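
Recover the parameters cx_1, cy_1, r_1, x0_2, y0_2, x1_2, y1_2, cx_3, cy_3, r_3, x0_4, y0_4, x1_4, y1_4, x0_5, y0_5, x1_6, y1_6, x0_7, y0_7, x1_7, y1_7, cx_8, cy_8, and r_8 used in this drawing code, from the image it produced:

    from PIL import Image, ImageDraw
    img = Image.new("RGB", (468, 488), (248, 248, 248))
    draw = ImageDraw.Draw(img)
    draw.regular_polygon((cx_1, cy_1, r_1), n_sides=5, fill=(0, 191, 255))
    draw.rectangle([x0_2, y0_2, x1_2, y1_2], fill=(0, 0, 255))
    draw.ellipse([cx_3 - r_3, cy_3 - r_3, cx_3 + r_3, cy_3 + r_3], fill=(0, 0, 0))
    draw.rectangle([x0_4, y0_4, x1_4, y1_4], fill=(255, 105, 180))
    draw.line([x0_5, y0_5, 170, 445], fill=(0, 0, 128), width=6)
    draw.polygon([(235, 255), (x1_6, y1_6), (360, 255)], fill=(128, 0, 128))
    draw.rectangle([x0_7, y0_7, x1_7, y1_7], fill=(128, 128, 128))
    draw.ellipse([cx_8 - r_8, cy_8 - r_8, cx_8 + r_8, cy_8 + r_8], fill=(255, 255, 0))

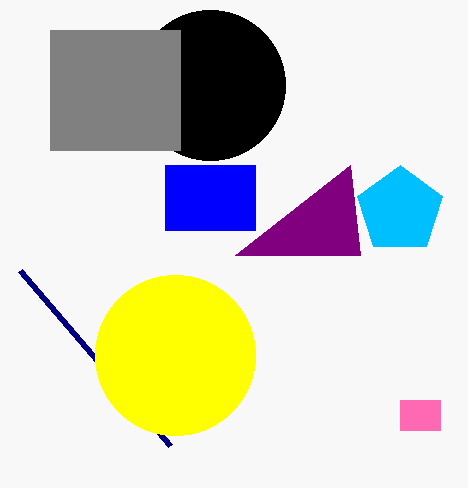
cx_1 = 400; cy_1 = 210; r_1 = 45; x0_2 = 165; y0_2 = 165; x1_2 = 255; y1_2 = 230; cx_3 = 210; cy_3 = 85; r_3 = 75; x0_4 = 400; y0_4 = 400; x1_4 = 440; y1_4 = 430; x0_5 = 20; y0_5 = 270; x1_6 = 350; y1_6 = 165; x0_7 = 50; y0_7 = 30; x1_7 = 180; y1_7 = 150; cx_8 = 175; cy_8 = 355; r_8 = 80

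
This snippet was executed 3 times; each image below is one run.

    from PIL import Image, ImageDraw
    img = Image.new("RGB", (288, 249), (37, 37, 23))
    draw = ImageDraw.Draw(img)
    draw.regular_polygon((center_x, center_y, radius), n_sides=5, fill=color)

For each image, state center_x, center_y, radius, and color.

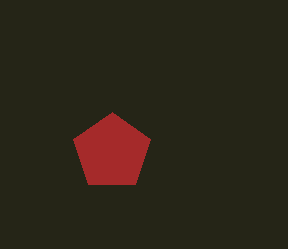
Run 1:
center_x = 112, center_y = 152, radius = 40, color = 'brown'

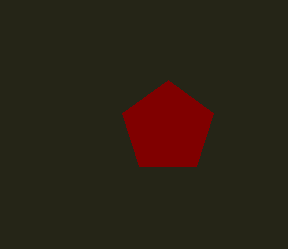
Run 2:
center_x = 168
center_y = 128
radius = 48
color = 'maroon'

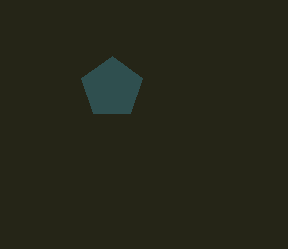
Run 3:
center_x = 112
center_y = 88
radius = 32
color = 'darkslategray'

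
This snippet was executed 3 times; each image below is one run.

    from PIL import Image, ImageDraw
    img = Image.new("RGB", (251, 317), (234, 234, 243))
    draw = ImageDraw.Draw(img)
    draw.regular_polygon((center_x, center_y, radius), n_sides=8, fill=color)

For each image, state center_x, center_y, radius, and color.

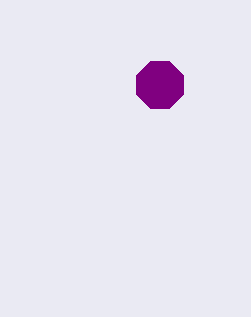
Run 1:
center_x = 160
center_y = 85
radius = 25
color = 'purple'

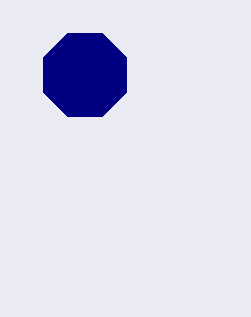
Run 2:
center_x = 85; center_y = 75; radius = 45; color = 'navy'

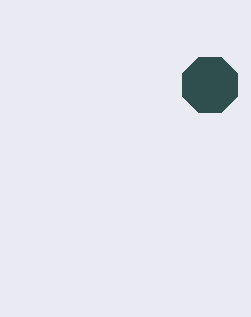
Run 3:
center_x = 210
center_y = 85
radius = 30
color = 'darkslategray'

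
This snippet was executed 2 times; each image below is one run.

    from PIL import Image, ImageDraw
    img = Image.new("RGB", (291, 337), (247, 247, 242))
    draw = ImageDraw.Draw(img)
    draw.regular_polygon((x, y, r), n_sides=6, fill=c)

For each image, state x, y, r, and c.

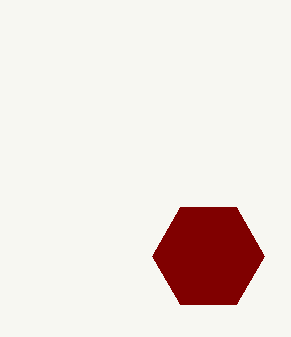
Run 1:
x = 208
y = 256
r = 56
c = 'maroon'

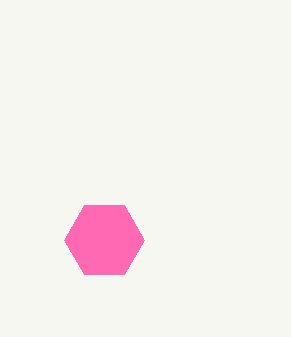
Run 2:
x = 104
y = 240
r = 40
c = 'hotpink'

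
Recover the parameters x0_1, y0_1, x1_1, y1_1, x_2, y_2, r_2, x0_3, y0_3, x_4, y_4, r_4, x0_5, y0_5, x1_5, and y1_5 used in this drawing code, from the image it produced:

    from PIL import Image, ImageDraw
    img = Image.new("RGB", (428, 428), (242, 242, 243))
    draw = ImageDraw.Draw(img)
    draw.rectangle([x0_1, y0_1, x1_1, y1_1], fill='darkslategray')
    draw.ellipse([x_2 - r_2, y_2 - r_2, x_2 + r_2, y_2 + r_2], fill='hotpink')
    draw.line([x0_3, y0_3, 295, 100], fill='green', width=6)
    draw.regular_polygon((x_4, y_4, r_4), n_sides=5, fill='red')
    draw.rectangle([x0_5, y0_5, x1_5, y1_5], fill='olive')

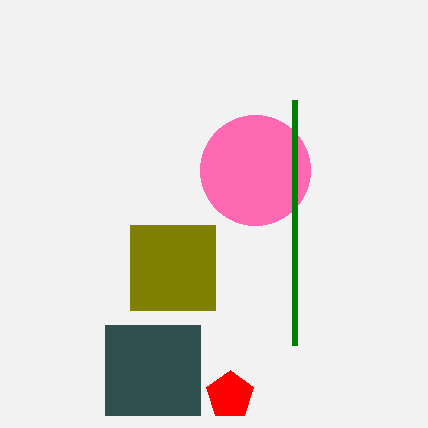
x0_1 = 105; y0_1 = 325; x1_1 = 200; y1_1 = 415; x_2 = 255; y_2 = 170; r_2 = 55; x0_3 = 295; y0_3 = 345; x_4 = 230; y_4 = 395; r_4 = 25; x0_5 = 130; y0_5 = 225; x1_5 = 215; y1_5 = 310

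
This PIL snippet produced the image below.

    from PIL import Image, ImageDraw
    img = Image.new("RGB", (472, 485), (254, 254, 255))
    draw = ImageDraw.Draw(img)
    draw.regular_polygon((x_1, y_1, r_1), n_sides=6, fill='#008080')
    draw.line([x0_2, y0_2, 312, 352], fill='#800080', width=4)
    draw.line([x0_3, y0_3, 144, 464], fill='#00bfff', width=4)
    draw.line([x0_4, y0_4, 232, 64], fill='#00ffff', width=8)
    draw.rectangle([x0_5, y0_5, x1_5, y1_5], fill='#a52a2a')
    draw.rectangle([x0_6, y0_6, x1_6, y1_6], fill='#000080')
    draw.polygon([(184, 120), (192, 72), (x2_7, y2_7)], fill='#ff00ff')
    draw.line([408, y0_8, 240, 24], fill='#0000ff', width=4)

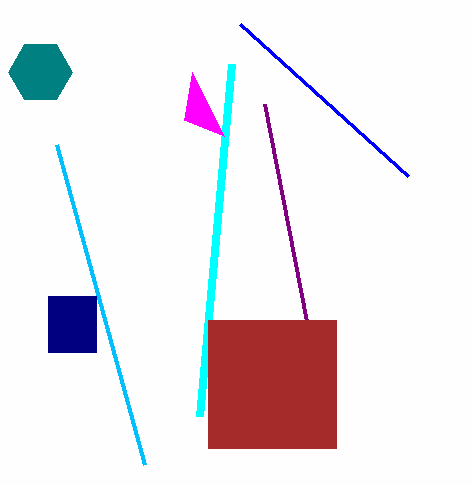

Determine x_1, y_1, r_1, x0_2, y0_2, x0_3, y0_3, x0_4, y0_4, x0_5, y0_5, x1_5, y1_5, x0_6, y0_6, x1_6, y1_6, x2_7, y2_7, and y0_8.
x_1 = 40; y_1 = 72; r_1 = 32; x0_2 = 264; y0_2 = 104; x0_3 = 56; y0_3 = 144; x0_4 = 200; y0_4 = 416; x0_5 = 208; y0_5 = 320; x1_5 = 336; y1_5 = 448; x0_6 = 48; y0_6 = 296; x1_6 = 96; y1_6 = 352; x2_7 = 224; y2_7 = 136; y0_8 = 176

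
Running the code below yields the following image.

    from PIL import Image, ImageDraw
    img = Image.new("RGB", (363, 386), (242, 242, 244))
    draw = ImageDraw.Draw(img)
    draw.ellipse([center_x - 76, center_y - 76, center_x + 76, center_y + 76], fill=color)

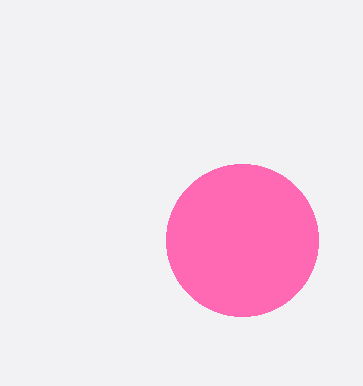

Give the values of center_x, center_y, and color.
center_x = 242
center_y = 240
color = 'hotpink'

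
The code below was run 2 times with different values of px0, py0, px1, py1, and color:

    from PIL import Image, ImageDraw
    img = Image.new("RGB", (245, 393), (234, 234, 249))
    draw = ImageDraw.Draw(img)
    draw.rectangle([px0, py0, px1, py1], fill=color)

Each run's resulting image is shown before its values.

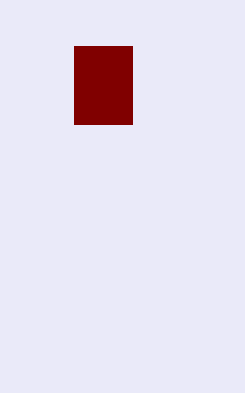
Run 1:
px0 = 74, py0 = 46, px1 = 132, py1 = 124, color = 'maroon'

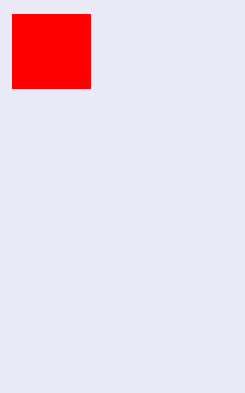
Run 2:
px0 = 12; py0 = 14; px1 = 90; py1 = 88; color = 'red'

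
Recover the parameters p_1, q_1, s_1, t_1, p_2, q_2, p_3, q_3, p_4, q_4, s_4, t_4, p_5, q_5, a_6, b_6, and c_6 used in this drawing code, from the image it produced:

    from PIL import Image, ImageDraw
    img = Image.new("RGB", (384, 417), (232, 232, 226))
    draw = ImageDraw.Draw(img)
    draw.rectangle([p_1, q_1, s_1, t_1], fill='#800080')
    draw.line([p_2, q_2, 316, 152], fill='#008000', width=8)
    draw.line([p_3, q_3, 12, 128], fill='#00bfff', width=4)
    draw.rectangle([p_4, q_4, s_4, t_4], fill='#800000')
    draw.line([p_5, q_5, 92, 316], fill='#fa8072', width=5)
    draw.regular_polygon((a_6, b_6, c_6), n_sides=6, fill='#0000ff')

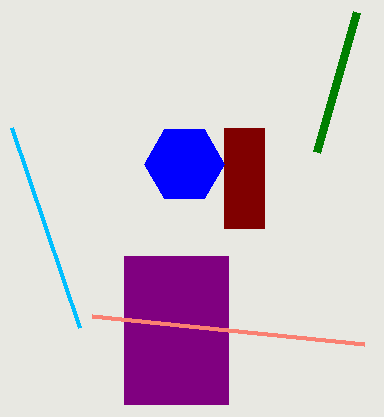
p_1 = 124, q_1 = 256, s_1 = 228, t_1 = 404, p_2 = 356, q_2 = 12, p_3 = 80, q_3 = 328, p_4 = 224, q_4 = 128, s_4 = 264, t_4 = 228, p_5 = 364, q_5 = 344, a_6 = 184, b_6 = 164, c_6 = 40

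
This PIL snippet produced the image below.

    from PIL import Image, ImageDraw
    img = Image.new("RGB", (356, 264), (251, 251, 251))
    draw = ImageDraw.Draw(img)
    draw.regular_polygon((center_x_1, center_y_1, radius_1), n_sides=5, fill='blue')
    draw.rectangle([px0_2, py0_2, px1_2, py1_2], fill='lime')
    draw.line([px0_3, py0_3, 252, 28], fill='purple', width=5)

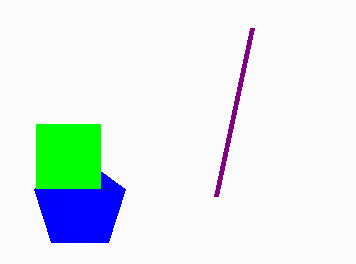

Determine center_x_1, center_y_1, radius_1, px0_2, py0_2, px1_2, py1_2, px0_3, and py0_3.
center_x_1 = 80, center_y_1 = 204, radius_1 = 48, px0_2 = 36, py0_2 = 124, px1_2 = 100, py1_2 = 188, px0_3 = 216, py0_3 = 196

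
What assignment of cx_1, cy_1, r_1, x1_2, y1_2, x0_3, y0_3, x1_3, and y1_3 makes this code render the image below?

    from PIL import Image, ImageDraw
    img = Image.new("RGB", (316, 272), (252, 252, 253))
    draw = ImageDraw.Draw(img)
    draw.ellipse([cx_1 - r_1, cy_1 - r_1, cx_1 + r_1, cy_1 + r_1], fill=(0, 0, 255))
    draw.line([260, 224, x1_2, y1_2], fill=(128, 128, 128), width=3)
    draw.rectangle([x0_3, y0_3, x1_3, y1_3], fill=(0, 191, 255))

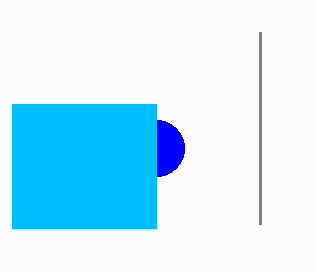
cx_1 = 156, cy_1 = 148, r_1 = 28, x1_2 = 260, y1_2 = 32, x0_3 = 12, y0_3 = 104, x1_3 = 156, y1_3 = 228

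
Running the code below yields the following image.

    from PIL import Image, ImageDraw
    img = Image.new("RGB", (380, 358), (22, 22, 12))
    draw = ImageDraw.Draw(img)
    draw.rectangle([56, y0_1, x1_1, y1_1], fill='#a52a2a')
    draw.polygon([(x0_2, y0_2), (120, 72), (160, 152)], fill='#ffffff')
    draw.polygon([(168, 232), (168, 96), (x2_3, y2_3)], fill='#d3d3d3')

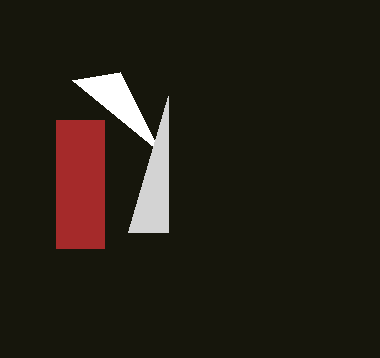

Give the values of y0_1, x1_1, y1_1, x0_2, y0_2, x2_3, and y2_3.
y0_1 = 120
x1_1 = 104
y1_1 = 248
x0_2 = 72
y0_2 = 80
x2_3 = 128
y2_3 = 232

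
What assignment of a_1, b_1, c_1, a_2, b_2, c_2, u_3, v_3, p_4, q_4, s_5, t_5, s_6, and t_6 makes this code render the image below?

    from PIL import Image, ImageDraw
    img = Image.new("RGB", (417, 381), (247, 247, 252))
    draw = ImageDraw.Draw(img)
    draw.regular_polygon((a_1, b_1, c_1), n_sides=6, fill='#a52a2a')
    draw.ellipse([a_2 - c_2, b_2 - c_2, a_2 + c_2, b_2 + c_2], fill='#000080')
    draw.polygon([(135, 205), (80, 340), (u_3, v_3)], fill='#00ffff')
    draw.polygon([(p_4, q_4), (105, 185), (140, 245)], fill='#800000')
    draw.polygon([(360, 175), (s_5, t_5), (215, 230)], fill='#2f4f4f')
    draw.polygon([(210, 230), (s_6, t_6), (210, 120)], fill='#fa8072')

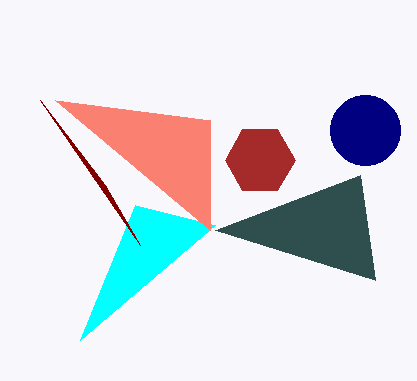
a_1 = 260; b_1 = 160; c_1 = 35; a_2 = 365; b_2 = 130; c_2 = 35; u_3 = 215; v_3 = 225; p_4 = 40; q_4 = 100; s_5 = 375; t_5 = 280; s_6 = 55; t_6 = 100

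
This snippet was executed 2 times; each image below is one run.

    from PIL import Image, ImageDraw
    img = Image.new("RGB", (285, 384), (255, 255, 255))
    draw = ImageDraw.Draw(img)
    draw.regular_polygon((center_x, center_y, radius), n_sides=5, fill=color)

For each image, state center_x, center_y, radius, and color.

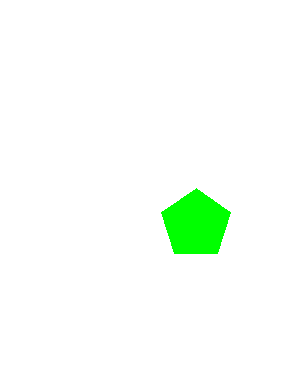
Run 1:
center_x = 196; center_y = 224; radius = 36; color = 'lime'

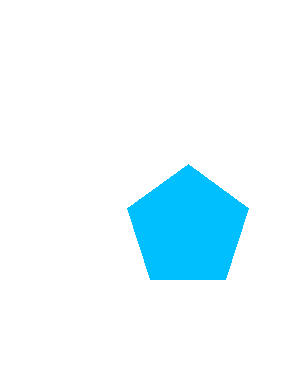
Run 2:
center_x = 188
center_y = 228
radius = 64
color = 'deepskyblue'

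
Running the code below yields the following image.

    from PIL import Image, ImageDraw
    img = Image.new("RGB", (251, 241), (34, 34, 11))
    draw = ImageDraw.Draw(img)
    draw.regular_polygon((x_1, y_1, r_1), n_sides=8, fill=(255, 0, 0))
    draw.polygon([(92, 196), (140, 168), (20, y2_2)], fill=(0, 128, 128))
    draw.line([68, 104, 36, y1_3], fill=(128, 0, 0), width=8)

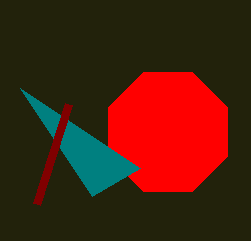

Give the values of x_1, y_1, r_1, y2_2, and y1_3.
x_1 = 168, y_1 = 132, r_1 = 64, y2_2 = 88, y1_3 = 204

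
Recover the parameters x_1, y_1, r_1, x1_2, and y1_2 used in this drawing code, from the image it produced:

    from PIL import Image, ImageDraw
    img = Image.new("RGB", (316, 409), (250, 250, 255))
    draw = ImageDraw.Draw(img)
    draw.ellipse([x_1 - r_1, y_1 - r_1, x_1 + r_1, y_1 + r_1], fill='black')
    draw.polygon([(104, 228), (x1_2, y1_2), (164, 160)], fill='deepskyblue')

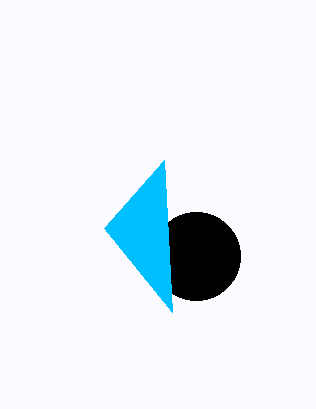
x_1 = 196; y_1 = 256; r_1 = 44; x1_2 = 172; y1_2 = 312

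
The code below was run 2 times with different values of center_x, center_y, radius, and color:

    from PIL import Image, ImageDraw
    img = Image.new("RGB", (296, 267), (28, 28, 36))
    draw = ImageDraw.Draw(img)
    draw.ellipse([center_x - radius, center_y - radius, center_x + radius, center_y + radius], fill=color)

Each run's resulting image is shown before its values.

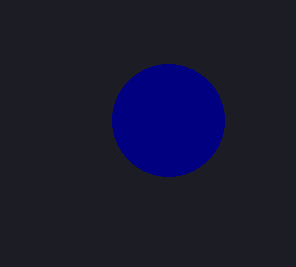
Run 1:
center_x = 168, center_y = 120, radius = 56, color = 'navy'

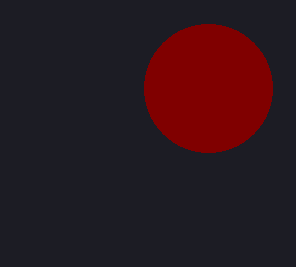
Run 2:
center_x = 208; center_y = 88; radius = 64; color = 'maroon'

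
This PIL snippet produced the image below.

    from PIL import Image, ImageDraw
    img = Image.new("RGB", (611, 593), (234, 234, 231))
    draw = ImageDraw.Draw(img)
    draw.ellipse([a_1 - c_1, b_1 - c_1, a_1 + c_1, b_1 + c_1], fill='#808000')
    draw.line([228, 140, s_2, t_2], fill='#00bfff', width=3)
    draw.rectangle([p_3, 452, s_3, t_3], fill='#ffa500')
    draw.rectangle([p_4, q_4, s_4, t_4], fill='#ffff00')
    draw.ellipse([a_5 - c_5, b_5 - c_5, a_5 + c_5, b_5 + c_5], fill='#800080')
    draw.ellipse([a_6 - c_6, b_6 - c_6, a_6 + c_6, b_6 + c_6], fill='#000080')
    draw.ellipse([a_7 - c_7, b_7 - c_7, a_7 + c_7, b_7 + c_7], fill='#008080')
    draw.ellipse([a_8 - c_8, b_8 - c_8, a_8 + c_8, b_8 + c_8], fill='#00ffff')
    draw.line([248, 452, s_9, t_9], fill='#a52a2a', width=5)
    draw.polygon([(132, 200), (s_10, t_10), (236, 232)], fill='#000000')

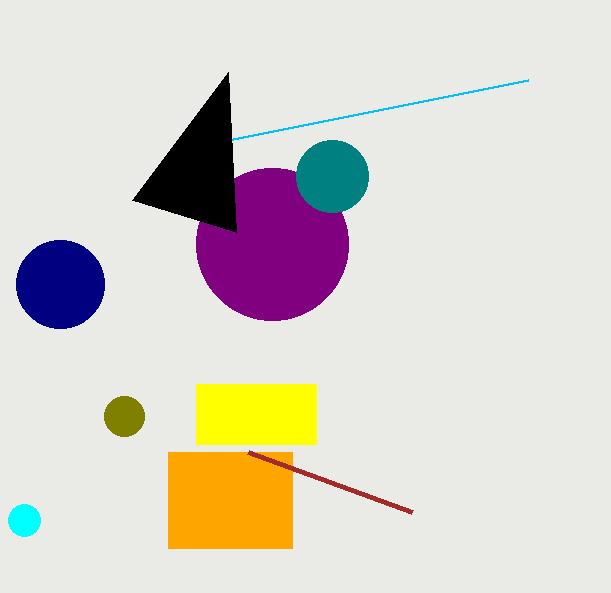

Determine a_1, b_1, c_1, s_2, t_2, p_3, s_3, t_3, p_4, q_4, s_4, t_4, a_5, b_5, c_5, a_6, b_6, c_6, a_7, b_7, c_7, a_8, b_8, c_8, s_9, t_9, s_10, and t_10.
a_1 = 124, b_1 = 416, c_1 = 20, s_2 = 528, t_2 = 80, p_3 = 168, s_3 = 292, t_3 = 548, p_4 = 196, q_4 = 384, s_4 = 316, t_4 = 444, a_5 = 272, b_5 = 244, c_5 = 76, a_6 = 60, b_6 = 284, c_6 = 44, a_7 = 332, b_7 = 176, c_7 = 36, a_8 = 24, b_8 = 520, c_8 = 16, s_9 = 412, t_9 = 512, s_10 = 228, t_10 = 72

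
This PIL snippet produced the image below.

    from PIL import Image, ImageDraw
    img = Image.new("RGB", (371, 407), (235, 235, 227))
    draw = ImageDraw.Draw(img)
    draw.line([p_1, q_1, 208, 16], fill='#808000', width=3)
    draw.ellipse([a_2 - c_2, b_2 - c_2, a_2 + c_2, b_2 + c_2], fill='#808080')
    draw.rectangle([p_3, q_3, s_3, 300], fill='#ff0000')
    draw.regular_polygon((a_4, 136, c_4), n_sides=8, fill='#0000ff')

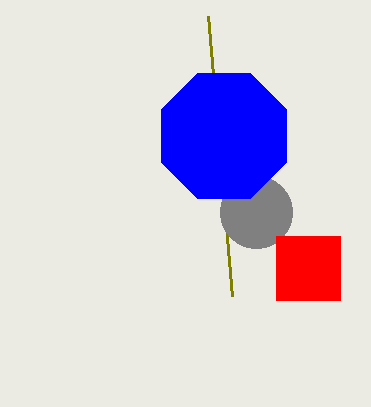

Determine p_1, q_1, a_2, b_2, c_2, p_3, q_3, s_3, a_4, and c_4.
p_1 = 232, q_1 = 296, a_2 = 256, b_2 = 212, c_2 = 36, p_3 = 276, q_3 = 236, s_3 = 340, a_4 = 224, c_4 = 68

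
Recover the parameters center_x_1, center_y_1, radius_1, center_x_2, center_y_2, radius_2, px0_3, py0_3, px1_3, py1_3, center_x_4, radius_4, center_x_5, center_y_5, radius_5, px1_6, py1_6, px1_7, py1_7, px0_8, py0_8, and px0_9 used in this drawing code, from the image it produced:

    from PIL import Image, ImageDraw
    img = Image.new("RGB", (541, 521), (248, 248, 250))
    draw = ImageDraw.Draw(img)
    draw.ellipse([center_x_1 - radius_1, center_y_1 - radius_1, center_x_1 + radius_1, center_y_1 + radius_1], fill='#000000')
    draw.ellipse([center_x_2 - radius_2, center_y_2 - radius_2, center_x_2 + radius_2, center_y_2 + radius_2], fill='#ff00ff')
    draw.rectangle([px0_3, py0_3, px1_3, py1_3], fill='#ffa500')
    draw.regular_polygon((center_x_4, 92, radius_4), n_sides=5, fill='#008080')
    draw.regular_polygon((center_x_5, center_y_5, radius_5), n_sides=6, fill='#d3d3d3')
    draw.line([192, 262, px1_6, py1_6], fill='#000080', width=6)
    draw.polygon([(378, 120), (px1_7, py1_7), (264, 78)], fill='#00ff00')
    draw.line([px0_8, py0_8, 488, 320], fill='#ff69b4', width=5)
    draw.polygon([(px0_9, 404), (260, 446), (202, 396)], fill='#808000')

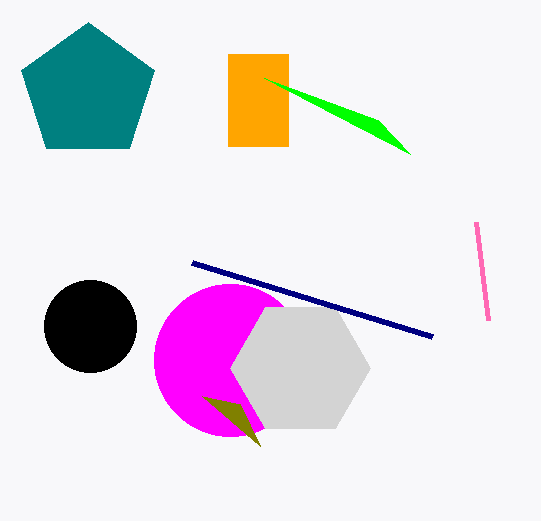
center_x_1 = 90; center_y_1 = 326; radius_1 = 46; center_x_2 = 230; center_y_2 = 360; radius_2 = 76; px0_3 = 228; py0_3 = 54; px1_3 = 288; py1_3 = 146; center_x_4 = 88; radius_4 = 70; center_x_5 = 300; center_y_5 = 368; radius_5 = 70; px1_6 = 432; py1_6 = 336; px1_7 = 410; py1_7 = 154; px0_8 = 476; py0_8 = 222; px0_9 = 240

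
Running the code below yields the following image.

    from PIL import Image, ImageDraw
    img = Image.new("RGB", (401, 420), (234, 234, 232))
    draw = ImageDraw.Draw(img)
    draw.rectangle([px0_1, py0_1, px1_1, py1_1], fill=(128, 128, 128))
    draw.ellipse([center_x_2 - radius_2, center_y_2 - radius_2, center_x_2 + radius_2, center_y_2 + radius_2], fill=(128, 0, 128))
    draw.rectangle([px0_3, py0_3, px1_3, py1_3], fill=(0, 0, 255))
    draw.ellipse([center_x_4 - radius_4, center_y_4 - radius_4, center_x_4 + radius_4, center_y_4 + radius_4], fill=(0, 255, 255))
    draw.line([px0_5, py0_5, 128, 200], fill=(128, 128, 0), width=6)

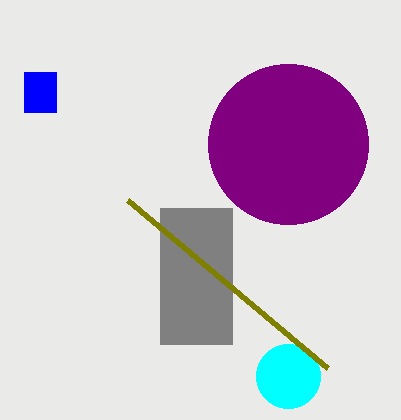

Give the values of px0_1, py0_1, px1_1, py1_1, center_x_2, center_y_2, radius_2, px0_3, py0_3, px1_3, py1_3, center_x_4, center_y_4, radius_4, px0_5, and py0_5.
px0_1 = 160, py0_1 = 208, px1_1 = 232, py1_1 = 344, center_x_2 = 288, center_y_2 = 144, radius_2 = 80, px0_3 = 24, py0_3 = 72, px1_3 = 56, py1_3 = 112, center_x_4 = 288, center_y_4 = 376, radius_4 = 32, px0_5 = 328, py0_5 = 368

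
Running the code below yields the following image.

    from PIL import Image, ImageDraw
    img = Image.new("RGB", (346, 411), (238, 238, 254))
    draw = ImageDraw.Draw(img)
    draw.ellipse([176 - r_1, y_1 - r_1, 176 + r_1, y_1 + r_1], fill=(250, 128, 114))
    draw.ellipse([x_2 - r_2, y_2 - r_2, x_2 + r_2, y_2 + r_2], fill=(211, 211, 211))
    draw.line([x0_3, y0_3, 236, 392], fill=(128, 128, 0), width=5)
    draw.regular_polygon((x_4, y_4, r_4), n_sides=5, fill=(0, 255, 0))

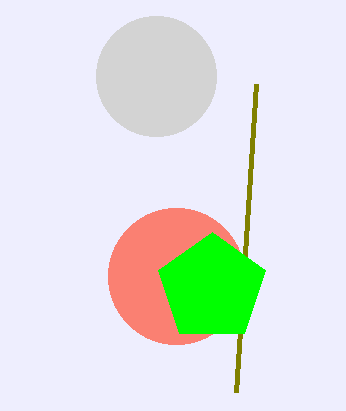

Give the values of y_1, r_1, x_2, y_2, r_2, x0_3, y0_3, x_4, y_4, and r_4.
y_1 = 276; r_1 = 68; x_2 = 156; y_2 = 76; r_2 = 60; x0_3 = 256; y0_3 = 84; x_4 = 212; y_4 = 288; r_4 = 56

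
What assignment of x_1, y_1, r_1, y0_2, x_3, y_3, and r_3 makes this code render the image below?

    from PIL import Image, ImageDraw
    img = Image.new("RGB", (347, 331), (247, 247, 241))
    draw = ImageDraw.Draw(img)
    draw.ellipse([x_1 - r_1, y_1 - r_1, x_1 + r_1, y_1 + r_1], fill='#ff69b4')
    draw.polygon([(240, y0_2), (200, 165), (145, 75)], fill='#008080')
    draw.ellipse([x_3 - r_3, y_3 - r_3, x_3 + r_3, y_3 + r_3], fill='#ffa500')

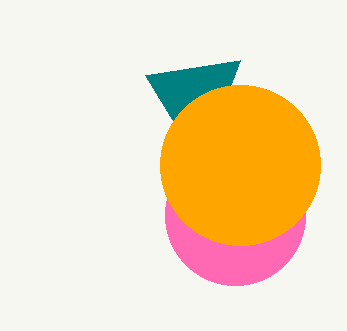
x_1 = 235, y_1 = 215, r_1 = 70, y0_2 = 60, x_3 = 240, y_3 = 165, r_3 = 80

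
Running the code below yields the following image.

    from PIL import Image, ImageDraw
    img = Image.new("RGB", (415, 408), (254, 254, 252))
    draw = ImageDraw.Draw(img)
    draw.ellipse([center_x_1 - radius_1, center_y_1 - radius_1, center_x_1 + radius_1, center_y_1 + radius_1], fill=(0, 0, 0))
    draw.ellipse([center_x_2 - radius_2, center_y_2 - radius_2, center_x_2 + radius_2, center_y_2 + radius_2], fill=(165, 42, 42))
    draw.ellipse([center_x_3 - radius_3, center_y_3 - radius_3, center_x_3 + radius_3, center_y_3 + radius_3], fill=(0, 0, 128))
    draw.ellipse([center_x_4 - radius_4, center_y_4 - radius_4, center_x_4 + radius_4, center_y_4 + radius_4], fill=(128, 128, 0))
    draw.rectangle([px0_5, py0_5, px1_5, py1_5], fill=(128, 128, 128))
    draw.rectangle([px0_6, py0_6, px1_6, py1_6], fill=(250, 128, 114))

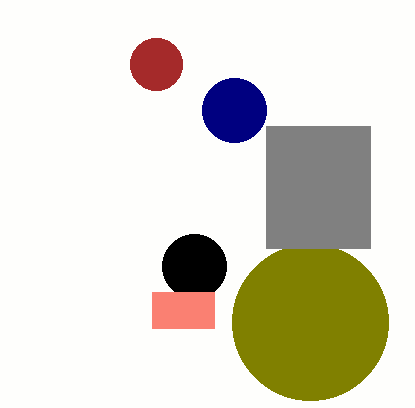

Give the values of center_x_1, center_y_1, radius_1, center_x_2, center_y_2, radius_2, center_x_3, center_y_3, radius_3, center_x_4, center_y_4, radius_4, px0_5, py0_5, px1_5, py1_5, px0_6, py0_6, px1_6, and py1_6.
center_x_1 = 194
center_y_1 = 266
radius_1 = 32
center_x_2 = 156
center_y_2 = 64
radius_2 = 26
center_x_3 = 234
center_y_3 = 110
radius_3 = 32
center_x_4 = 310
center_y_4 = 322
radius_4 = 78
px0_5 = 266
py0_5 = 126
px1_5 = 370
py1_5 = 248
px0_6 = 152
py0_6 = 292
px1_6 = 214
py1_6 = 328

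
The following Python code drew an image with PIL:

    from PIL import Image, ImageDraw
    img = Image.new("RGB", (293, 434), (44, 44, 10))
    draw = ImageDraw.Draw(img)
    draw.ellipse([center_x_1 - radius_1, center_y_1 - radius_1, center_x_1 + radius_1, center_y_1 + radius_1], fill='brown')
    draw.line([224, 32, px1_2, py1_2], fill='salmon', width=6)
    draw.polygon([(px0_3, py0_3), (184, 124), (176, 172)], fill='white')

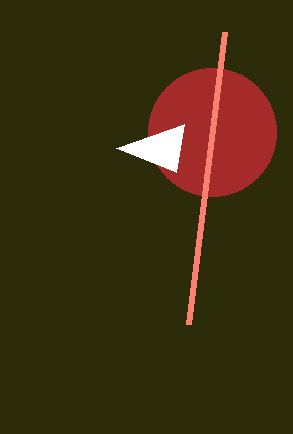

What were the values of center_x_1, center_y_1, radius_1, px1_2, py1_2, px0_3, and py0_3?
center_x_1 = 212, center_y_1 = 132, radius_1 = 64, px1_2 = 188, py1_2 = 324, px0_3 = 116, py0_3 = 148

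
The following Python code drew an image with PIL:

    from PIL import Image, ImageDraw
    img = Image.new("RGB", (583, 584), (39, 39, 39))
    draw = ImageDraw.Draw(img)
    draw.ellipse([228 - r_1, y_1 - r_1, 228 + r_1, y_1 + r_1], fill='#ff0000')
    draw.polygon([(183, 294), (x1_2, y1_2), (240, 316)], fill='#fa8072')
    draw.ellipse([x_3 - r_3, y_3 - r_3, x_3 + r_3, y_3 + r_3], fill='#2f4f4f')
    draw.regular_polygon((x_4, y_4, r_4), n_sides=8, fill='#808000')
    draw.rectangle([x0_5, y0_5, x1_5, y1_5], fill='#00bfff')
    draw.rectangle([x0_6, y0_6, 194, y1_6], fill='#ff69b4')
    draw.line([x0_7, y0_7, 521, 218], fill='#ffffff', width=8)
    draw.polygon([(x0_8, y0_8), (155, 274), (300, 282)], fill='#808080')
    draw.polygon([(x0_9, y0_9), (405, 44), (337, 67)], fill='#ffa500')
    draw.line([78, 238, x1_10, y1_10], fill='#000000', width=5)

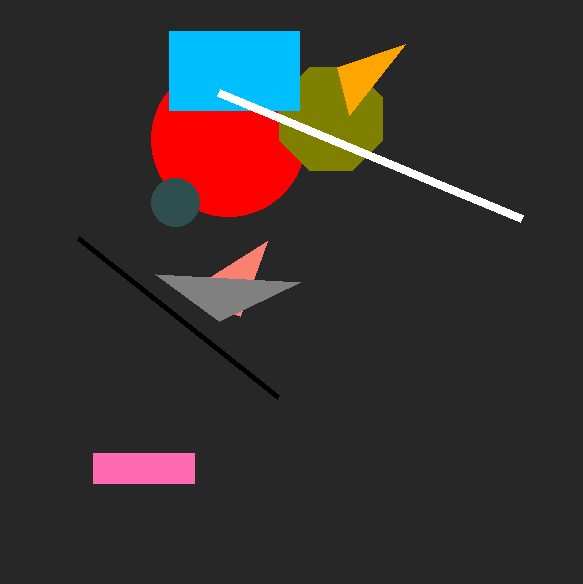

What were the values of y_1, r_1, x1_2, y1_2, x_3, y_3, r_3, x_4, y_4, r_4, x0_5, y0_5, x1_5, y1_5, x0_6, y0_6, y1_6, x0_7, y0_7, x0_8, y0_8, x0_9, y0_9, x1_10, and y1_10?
y_1 = 139; r_1 = 77; x1_2 = 267; y1_2 = 241; x_3 = 175; y_3 = 202; r_3 = 24; x_4 = 331; y_4 = 119; r_4 = 56; x0_5 = 169; y0_5 = 31; x1_5 = 299; y1_5 = 110; x0_6 = 93; y0_6 = 453; y1_6 = 483; x0_7 = 218; y0_7 = 92; x0_8 = 219; y0_8 = 321; x0_9 = 349; y0_9 = 115; x1_10 = 278; y1_10 = 397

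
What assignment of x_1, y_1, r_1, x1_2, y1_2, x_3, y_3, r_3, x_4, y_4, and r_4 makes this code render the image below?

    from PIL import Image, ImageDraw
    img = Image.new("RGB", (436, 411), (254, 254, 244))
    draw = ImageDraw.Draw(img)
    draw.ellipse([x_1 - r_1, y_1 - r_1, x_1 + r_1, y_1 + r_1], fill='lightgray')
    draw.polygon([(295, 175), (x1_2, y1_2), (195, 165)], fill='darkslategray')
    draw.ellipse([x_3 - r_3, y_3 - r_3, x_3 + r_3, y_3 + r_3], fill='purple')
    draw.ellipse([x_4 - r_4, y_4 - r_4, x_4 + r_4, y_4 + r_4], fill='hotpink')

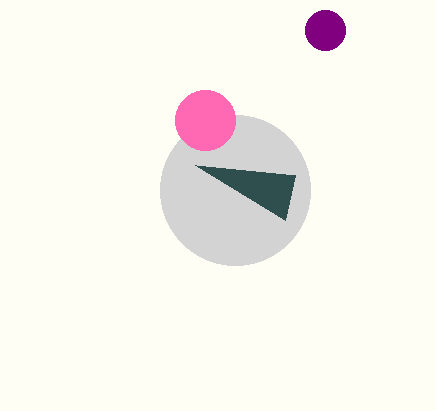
x_1 = 235; y_1 = 190; r_1 = 75; x1_2 = 285; y1_2 = 220; x_3 = 325; y_3 = 30; r_3 = 20; x_4 = 205; y_4 = 120; r_4 = 30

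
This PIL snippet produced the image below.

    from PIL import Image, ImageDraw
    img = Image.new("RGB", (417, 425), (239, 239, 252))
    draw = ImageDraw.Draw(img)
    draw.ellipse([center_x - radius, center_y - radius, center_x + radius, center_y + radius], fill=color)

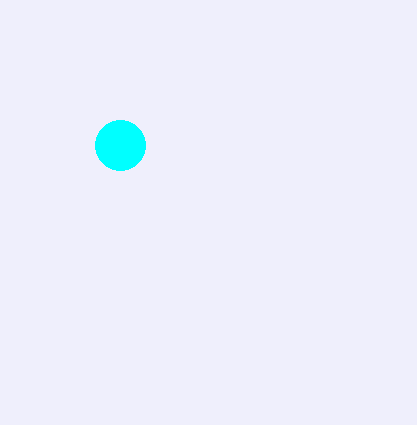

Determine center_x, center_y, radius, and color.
center_x = 120
center_y = 145
radius = 25
color = 'cyan'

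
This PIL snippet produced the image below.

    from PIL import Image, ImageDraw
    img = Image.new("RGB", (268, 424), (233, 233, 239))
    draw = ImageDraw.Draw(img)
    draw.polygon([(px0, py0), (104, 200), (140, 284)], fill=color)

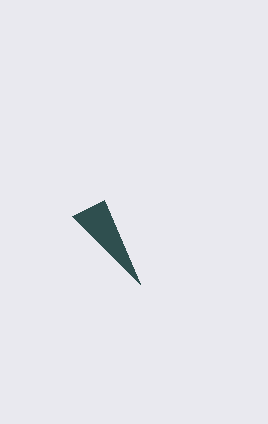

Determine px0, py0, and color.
px0 = 72, py0 = 216, color = 'darkslategray'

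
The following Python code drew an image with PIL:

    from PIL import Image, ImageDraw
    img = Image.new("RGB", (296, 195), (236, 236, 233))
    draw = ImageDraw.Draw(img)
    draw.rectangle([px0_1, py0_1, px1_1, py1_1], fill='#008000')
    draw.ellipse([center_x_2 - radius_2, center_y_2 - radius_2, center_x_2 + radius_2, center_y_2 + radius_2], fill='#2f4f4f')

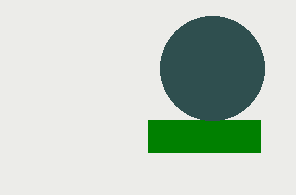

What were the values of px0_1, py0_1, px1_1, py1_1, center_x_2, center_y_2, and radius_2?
px0_1 = 148; py0_1 = 120; px1_1 = 260; py1_1 = 152; center_x_2 = 212; center_y_2 = 68; radius_2 = 52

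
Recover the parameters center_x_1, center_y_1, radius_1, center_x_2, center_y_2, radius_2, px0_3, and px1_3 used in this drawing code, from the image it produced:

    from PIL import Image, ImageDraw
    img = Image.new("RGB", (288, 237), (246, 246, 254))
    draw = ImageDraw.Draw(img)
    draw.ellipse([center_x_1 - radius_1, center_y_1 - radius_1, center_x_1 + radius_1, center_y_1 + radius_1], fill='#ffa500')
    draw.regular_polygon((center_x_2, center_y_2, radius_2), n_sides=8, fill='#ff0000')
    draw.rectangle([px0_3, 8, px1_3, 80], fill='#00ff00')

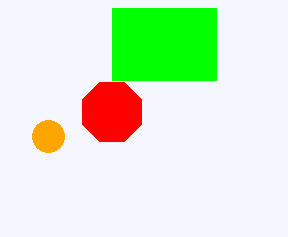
center_x_1 = 48, center_y_1 = 136, radius_1 = 16, center_x_2 = 112, center_y_2 = 112, radius_2 = 32, px0_3 = 112, px1_3 = 216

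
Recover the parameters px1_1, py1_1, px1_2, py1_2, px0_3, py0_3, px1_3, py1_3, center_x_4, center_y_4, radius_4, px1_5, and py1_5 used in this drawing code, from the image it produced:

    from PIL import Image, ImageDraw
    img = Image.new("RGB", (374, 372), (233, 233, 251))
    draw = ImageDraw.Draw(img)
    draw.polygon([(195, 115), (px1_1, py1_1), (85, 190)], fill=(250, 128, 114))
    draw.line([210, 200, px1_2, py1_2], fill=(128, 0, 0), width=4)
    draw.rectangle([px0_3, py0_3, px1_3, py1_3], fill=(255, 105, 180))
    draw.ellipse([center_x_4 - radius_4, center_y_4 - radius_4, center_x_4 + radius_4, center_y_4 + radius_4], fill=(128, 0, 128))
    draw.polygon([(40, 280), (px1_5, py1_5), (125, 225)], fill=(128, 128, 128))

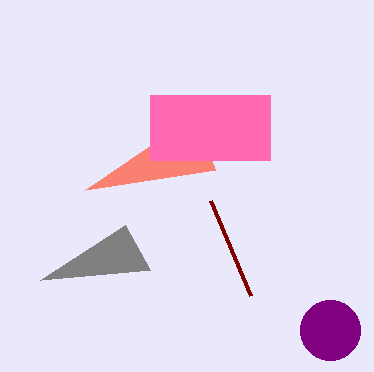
px1_1 = 215; py1_1 = 170; px1_2 = 250; py1_2 = 295; px0_3 = 150; py0_3 = 95; px1_3 = 270; py1_3 = 160; center_x_4 = 330; center_y_4 = 330; radius_4 = 30; px1_5 = 150; py1_5 = 270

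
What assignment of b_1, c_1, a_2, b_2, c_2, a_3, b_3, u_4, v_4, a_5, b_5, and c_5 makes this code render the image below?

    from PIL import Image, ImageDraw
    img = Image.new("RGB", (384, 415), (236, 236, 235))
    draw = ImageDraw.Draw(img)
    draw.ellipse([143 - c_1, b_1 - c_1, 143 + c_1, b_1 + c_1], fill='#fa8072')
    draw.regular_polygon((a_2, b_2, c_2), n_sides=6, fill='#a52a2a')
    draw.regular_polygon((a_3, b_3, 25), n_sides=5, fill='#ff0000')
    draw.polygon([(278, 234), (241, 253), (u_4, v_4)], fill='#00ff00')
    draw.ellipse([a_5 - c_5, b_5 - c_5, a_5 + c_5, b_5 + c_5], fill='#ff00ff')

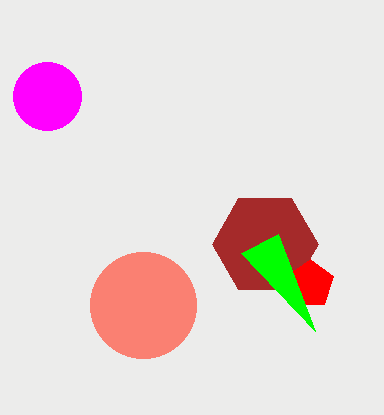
b_1 = 305
c_1 = 53
a_2 = 265
b_2 = 244
c_2 = 53
a_3 = 310
b_3 = 284
u_4 = 315
v_4 = 331
a_5 = 47
b_5 = 96
c_5 = 34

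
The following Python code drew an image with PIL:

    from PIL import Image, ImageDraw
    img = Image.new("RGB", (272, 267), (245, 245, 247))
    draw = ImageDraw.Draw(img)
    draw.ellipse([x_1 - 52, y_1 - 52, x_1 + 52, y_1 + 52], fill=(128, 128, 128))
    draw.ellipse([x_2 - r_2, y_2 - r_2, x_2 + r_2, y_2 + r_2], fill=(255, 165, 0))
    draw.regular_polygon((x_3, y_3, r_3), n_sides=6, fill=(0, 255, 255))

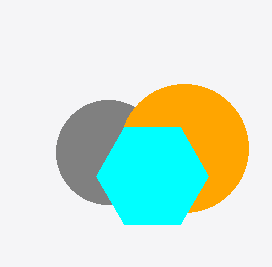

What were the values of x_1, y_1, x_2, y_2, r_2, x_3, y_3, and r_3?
x_1 = 108
y_1 = 152
x_2 = 184
y_2 = 148
r_2 = 64
x_3 = 152
y_3 = 176
r_3 = 56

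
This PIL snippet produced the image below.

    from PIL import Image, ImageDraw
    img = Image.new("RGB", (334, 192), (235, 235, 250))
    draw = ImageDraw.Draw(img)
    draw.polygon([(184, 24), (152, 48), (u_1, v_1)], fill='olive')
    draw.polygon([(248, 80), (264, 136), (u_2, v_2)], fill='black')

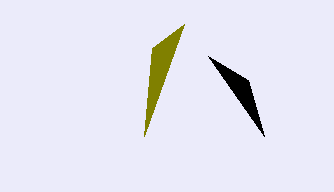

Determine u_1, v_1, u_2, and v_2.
u_1 = 144, v_1 = 136, u_2 = 208, v_2 = 56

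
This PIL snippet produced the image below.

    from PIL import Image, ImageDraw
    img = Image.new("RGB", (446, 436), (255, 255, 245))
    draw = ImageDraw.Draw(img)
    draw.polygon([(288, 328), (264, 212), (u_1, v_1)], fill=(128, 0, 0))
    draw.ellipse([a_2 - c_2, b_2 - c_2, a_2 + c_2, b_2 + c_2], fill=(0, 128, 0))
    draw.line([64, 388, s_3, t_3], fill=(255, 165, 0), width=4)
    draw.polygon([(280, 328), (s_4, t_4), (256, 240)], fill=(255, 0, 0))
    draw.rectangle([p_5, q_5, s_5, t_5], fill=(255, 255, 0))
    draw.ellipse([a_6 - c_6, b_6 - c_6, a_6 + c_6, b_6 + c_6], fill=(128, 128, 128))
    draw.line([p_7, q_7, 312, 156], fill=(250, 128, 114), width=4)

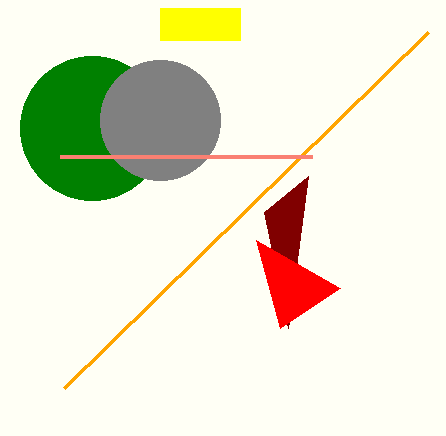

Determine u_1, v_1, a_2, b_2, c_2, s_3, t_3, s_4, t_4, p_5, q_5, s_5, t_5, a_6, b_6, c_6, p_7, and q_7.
u_1 = 308
v_1 = 176
a_2 = 92
b_2 = 128
c_2 = 72
s_3 = 428
t_3 = 32
s_4 = 340
t_4 = 288
p_5 = 160
q_5 = 8
s_5 = 240
t_5 = 40
a_6 = 160
b_6 = 120
c_6 = 60
p_7 = 60
q_7 = 156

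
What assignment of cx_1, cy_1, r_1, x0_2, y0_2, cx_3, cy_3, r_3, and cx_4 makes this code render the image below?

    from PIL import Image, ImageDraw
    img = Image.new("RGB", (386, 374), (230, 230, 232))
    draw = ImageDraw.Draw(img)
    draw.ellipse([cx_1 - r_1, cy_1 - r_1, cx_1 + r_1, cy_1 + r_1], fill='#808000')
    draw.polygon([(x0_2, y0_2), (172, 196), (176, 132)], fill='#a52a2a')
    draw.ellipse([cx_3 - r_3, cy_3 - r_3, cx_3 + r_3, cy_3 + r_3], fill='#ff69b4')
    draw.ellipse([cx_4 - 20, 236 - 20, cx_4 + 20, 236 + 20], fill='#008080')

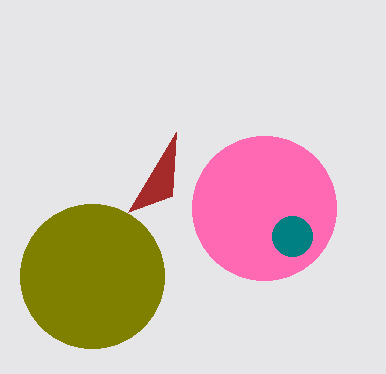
cx_1 = 92; cy_1 = 276; r_1 = 72; x0_2 = 128; y0_2 = 212; cx_3 = 264; cy_3 = 208; r_3 = 72; cx_4 = 292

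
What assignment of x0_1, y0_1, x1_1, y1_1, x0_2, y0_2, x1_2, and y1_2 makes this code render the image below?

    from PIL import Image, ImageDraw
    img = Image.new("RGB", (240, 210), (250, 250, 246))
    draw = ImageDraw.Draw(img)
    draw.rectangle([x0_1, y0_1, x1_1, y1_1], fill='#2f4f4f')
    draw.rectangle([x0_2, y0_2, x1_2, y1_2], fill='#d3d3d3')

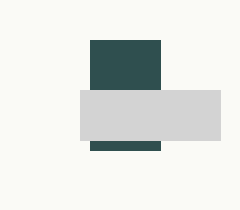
x0_1 = 90; y0_1 = 40; x1_1 = 160; y1_1 = 150; x0_2 = 80; y0_2 = 90; x1_2 = 220; y1_2 = 140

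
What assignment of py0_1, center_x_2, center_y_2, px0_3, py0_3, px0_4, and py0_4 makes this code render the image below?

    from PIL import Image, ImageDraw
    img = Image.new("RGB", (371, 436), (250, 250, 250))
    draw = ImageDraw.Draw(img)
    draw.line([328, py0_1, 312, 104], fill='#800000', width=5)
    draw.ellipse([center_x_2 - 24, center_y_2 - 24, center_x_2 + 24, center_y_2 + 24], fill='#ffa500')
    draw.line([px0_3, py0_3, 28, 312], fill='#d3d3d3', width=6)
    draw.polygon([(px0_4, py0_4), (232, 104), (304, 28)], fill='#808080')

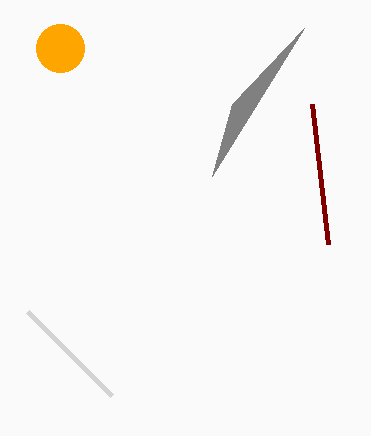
py0_1 = 244, center_x_2 = 60, center_y_2 = 48, px0_3 = 112, py0_3 = 396, px0_4 = 212, py0_4 = 176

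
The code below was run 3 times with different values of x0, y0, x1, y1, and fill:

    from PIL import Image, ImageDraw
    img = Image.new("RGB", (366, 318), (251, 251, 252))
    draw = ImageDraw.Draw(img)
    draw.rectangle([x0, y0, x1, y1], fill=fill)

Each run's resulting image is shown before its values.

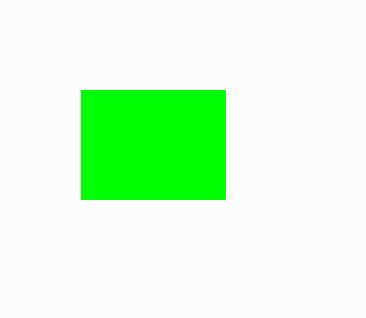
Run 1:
x0 = 81, y0 = 90, x1 = 225, y1 = 199, fill = 'lime'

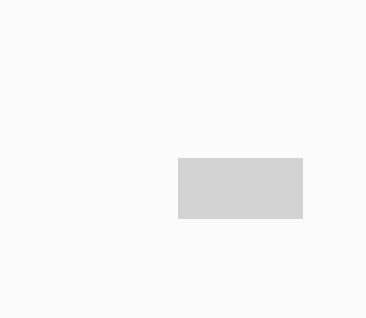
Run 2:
x0 = 178
y0 = 158
x1 = 302
y1 = 218
fill = 'lightgray'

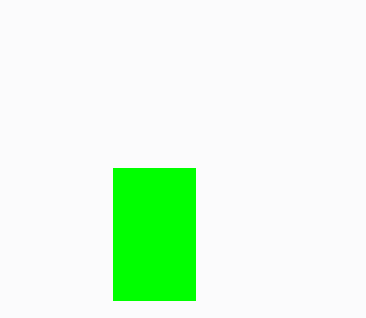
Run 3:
x0 = 113
y0 = 168
x1 = 195
y1 = 300
fill = 'lime'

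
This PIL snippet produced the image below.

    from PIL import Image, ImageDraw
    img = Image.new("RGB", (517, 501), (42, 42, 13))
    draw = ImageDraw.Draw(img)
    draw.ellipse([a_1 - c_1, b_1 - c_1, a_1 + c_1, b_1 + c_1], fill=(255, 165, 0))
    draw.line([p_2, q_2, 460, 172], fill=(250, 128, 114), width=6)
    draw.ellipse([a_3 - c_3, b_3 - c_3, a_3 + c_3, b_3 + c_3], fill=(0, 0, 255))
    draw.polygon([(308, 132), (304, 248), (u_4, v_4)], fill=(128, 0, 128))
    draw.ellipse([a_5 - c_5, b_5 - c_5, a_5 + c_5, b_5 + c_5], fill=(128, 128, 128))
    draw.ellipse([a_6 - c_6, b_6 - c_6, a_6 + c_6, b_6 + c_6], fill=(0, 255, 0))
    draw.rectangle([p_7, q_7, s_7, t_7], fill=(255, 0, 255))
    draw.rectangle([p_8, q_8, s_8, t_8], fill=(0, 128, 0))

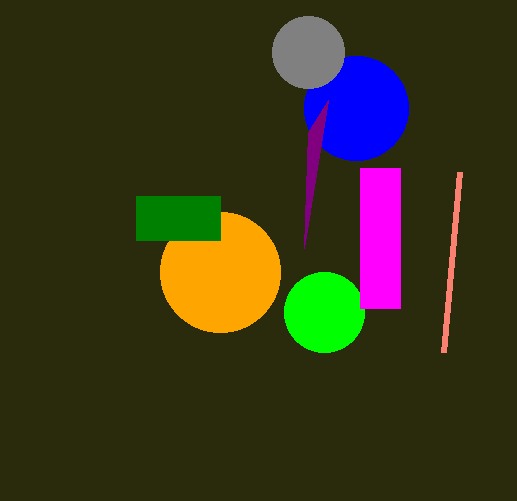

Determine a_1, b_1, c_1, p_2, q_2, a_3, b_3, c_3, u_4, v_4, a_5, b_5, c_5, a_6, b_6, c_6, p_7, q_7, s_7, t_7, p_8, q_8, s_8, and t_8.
a_1 = 220, b_1 = 272, c_1 = 60, p_2 = 444, q_2 = 352, a_3 = 356, b_3 = 108, c_3 = 52, u_4 = 328, v_4 = 100, a_5 = 308, b_5 = 52, c_5 = 36, a_6 = 324, b_6 = 312, c_6 = 40, p_7 = 360, q_7 = 168, s_7 = 400, t_7 = 308, p_8 = 136, q_8 = 196, s_8 = 220, t_8 = 240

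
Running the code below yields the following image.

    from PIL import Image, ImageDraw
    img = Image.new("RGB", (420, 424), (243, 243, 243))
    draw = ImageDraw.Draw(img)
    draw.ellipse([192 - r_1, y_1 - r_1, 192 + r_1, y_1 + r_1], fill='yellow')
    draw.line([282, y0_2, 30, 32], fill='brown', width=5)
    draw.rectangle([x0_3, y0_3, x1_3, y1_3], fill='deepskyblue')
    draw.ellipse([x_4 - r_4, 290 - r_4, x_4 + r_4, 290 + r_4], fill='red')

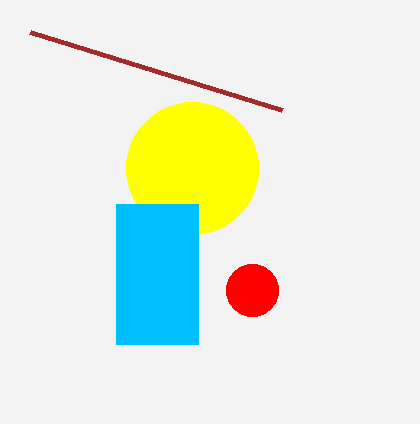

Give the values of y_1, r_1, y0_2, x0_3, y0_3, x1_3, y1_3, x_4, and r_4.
y_1 = 168; r_1 = 66; y0_2 = 110; x0_3 = 116; y0_3 = 204; x1_3 = 198; y1_3 = 344; x_4 = 252; r_4 = 26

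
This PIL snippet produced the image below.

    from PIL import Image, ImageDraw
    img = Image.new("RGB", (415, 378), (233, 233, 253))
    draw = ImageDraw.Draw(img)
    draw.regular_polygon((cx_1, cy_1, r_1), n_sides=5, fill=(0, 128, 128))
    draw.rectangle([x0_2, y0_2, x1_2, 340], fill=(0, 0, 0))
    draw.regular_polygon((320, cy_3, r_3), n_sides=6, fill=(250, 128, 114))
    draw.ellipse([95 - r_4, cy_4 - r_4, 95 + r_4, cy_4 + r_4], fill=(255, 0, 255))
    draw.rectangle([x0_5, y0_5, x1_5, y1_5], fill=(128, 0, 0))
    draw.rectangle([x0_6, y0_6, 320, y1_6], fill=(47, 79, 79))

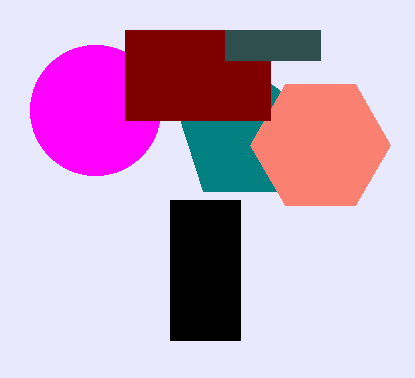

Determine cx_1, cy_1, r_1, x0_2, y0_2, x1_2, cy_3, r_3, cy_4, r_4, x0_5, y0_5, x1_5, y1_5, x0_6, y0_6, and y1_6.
cx_1 = 245; cy_1 = 135; r_1 = 70; x0_2 = 170; y0_2 = 200; x1_2 = 240; cy_3 = 145; r_3 = 70; cy_4 = 110; r_4 = 65; x0_5 = 125; y0_5 = 30; x1_5 = 270; y1_5 = 120; x0_6 = 225; y0_6 = 30; y1_6 = 60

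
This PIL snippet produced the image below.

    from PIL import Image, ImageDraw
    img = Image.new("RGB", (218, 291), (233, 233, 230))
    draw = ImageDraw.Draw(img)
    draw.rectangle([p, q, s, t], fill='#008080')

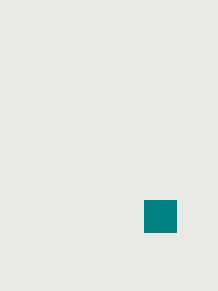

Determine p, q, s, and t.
p = 144; q = 200; s = 176; t = 232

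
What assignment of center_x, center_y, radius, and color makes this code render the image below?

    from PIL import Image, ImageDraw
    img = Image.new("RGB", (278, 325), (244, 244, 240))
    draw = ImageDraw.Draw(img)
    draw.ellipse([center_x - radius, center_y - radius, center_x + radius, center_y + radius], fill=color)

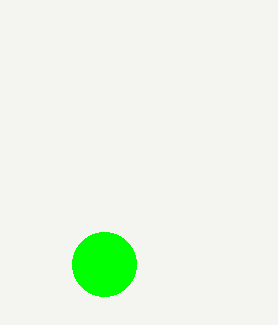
center_x = 104, center_y = 264, radius = 32, color = 'lime'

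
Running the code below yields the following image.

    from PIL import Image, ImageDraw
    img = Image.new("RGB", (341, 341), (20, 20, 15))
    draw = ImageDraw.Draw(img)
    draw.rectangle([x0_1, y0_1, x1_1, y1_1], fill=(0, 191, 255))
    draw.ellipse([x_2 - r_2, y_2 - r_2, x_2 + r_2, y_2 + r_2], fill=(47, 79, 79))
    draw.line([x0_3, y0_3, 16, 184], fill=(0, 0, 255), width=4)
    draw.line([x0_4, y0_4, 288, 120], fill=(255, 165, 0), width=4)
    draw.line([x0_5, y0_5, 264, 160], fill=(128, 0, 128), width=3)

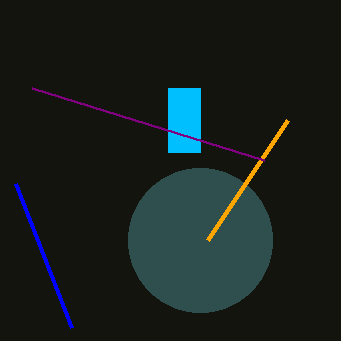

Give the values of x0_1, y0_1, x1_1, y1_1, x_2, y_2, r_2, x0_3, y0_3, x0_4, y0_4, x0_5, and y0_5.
x0_1 = 168; y0_1 = 88; x1_1 = 200; y1_1 = 152; x_2 = 200; y_2 = 240; r_2 = 72; x0_3 = 72; y0_3 = 328; x0_4 = 208; y0_4 = 240; x0_5 = 32; y0_5 = 88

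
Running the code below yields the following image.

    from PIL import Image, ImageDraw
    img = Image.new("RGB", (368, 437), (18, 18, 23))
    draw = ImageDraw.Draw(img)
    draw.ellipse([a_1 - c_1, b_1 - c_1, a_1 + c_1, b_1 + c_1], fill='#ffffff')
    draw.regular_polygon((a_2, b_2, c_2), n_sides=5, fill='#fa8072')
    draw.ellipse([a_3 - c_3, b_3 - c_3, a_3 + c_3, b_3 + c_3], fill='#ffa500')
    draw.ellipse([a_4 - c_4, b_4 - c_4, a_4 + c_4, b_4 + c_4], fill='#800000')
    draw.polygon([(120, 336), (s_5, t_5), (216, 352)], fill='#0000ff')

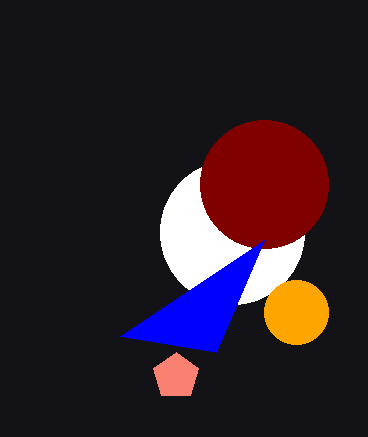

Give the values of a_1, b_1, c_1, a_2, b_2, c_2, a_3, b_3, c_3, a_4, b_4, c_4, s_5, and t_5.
a_1 = 232, b_1 = 232, c_1 = 72, a_2 = 176, b_2 = 376, c_2 = 24, a_3 = 296, b_3 = 312, c_3 = 32, a_4 = 264, b_4 = 184, c_4 = 64, s_5 = 264, t_5 = 240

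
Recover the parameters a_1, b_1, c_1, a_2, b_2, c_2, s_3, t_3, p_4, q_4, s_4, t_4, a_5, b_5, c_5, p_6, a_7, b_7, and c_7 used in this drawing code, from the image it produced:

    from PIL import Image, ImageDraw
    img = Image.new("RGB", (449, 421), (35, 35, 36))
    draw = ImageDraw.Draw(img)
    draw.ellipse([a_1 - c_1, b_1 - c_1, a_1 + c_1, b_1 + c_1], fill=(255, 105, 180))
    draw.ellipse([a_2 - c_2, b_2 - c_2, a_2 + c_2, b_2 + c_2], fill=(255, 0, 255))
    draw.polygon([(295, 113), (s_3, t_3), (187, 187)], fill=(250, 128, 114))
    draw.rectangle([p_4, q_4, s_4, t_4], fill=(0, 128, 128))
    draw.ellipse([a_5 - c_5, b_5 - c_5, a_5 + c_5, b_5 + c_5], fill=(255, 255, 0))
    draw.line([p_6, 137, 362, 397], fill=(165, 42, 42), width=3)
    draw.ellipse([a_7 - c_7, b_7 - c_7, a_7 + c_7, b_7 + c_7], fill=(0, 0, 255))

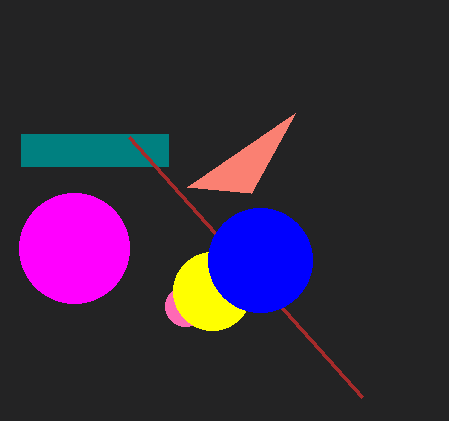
a_1 = 185, b_1 = 306, c_1 = 20, a_2 = 74, b_2 = 248, c_2 = 55, s_3 = 251, t_3 = 193, p_4 = 21, q_4 = 134, s_4 = 168, t_4 = 166, a_5 = 212, b_5 = 291, c_5 = 39, p_6 = 129, a_7 = 260, b_7 = 260, c_7 = 52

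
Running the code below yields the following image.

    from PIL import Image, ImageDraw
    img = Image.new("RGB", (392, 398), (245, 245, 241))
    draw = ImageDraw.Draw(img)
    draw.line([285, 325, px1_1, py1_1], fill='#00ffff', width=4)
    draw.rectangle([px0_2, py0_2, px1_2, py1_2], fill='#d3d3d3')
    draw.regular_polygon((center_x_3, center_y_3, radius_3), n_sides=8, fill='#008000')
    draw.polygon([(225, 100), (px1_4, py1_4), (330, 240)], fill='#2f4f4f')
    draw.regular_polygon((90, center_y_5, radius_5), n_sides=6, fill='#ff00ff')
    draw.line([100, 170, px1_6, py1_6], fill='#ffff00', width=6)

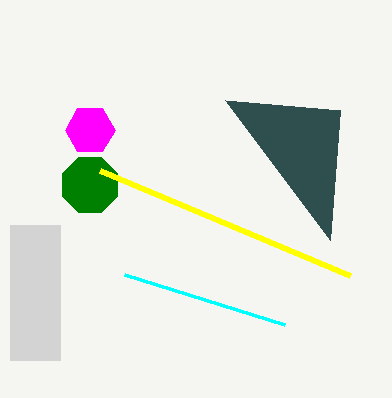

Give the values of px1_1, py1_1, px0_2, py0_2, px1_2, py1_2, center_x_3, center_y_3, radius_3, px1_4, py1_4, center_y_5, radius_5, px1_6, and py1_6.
px1_1 = 125
py1_1 = 275
px0_2 = 10
py0_2 = 225
px1_2 = 60
py1_2 = 360
center_x_3 = 90
center_y_3 = 185
radius_3 = 30
px1_4 = 340
py1_4 = 110
center_y_5 = 130
radius_5 = 25
px1_6 = 350
py1_6 = 275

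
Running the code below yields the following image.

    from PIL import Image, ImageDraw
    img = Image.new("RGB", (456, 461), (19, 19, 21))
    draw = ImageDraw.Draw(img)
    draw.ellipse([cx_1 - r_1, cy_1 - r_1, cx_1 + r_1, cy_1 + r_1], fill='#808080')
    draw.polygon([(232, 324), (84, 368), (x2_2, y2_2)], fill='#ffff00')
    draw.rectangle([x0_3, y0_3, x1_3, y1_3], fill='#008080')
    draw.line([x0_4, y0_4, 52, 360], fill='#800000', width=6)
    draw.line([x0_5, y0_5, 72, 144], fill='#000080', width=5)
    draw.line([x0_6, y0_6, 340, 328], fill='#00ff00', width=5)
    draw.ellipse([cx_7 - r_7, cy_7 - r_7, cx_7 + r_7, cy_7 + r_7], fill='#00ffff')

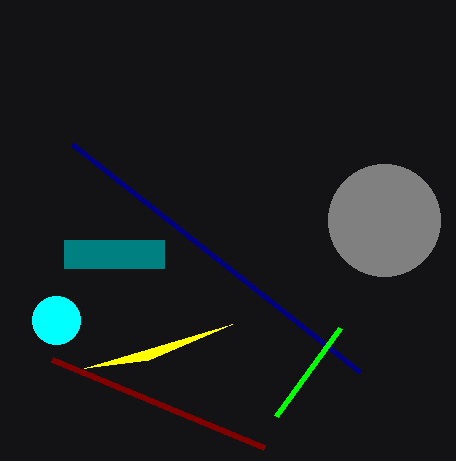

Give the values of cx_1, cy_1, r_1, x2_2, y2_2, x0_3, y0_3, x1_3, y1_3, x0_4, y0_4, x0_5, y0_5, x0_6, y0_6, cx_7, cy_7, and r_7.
cx_1 = 384; cy_1 = 220; r_1 = 56; x2_2 = 148; y2_2 = 360; x0_3 = 64; y0_3 = 240; x1_3 = 164; y1_3 = 268; x0_4 = 264; y0_4 = 448; x0_5 = 360; y0_5 = 372; x0_6 = 276; y0_6 = 416; cx_7 = 56; cy_7 = 320; r_7 = 24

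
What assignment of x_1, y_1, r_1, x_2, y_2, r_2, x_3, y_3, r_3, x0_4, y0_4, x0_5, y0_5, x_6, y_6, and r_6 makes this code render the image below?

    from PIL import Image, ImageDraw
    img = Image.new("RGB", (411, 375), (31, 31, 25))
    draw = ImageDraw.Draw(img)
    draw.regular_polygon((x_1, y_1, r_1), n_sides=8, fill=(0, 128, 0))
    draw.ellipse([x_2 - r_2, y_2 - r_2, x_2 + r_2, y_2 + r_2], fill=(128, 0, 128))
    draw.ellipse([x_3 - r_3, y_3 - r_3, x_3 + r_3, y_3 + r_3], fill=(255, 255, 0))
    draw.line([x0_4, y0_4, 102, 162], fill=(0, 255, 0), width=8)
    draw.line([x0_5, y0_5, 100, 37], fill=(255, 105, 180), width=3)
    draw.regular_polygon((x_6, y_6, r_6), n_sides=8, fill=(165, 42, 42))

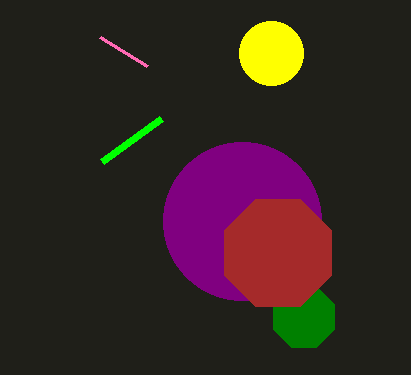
x_1 = 304; y_1 = 317; r_1 = 33; x_2 = 242; y_2 = 221; r_2 = 79; x_3 = 271; y_3 = 53; r_3 = 32; x0_4 = 161; y0_4 = 119; x0_5 = 147; y0_5 = 66; x_6 = 278; y_6 = 253; r_6 = 58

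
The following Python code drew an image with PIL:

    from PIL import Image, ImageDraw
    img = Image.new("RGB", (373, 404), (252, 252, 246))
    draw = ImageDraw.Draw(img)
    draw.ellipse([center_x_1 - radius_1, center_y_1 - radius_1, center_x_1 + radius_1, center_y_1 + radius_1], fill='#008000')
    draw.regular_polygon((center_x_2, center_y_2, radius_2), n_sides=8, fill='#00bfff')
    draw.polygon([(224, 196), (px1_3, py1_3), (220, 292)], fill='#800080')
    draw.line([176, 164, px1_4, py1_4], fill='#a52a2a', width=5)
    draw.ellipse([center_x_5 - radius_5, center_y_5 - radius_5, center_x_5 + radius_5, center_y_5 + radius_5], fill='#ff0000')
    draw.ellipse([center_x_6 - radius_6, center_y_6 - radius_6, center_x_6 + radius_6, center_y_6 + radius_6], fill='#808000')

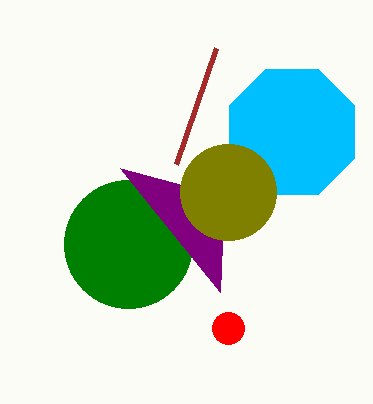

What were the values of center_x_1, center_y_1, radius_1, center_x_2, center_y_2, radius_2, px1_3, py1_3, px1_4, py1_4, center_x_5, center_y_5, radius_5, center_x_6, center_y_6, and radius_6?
center_x_1 = 128, center_y_1 = 244, radius_1 = 64, center_x_2 = 292, center_y_2 = 132, radius_2 = 68, px1_3 = 120, py1_3 = 168, px1_4 = 216, py1_4 = 48, center_x_5 = 228, center_y_5 = 328, radius_5 = 16, center_x_6 = 228, center_y_6 = 192, radius_6 = 48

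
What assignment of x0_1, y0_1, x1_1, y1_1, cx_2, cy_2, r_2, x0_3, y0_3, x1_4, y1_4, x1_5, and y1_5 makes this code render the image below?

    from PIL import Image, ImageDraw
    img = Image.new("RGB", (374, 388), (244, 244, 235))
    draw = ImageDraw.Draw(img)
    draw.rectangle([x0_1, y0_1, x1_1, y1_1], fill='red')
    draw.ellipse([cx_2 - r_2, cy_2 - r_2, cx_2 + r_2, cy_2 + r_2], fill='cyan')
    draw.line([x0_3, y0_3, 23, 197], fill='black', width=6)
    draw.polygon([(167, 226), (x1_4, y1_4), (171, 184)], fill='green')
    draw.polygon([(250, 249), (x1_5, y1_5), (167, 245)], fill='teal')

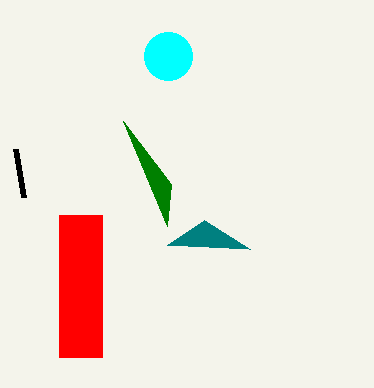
x0_1 = 59
y0_1 = 215
x1_1 = 102
y1_1 = 357
cx_2 = 168
cy_2 = 56
r_2 = 24
x0_3 = 15
y0_3 = 149
x1_4 = 123
y1_4 = 121
x1_5 = 204
y1_5 = 220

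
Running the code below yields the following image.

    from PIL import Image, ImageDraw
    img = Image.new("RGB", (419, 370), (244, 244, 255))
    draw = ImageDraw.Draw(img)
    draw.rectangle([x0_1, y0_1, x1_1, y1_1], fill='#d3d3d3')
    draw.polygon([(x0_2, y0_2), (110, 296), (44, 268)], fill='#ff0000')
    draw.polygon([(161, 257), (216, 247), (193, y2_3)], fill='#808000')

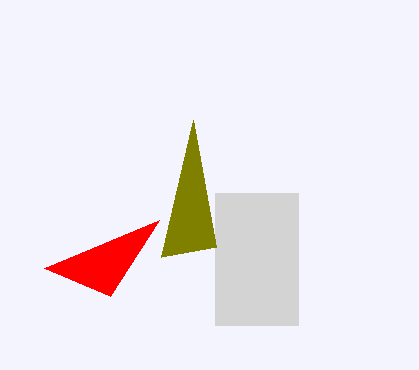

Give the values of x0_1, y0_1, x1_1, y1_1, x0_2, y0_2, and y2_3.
x0_1 = 215, y0_1 = 193, x1_1 = 298, y1_1 = 325, x0_2 = 159, y0_2 = 220, y2_3 = 120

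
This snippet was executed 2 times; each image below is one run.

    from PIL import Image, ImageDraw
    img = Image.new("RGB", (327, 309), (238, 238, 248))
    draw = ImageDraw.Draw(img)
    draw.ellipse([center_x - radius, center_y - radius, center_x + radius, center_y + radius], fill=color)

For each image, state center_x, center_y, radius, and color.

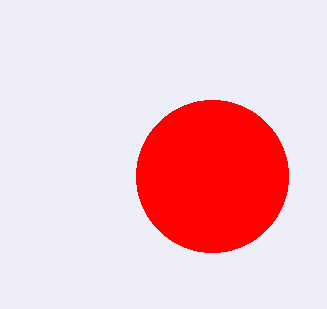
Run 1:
center_x = 212, center_y = 176, radius = 76, color = 'red'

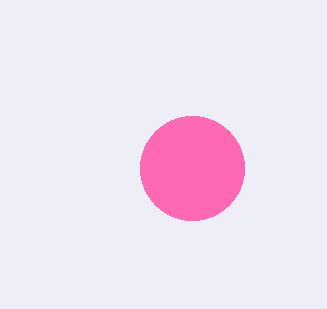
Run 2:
center_x = 192; center_y = 168; radius = 52; color = 'hotpink'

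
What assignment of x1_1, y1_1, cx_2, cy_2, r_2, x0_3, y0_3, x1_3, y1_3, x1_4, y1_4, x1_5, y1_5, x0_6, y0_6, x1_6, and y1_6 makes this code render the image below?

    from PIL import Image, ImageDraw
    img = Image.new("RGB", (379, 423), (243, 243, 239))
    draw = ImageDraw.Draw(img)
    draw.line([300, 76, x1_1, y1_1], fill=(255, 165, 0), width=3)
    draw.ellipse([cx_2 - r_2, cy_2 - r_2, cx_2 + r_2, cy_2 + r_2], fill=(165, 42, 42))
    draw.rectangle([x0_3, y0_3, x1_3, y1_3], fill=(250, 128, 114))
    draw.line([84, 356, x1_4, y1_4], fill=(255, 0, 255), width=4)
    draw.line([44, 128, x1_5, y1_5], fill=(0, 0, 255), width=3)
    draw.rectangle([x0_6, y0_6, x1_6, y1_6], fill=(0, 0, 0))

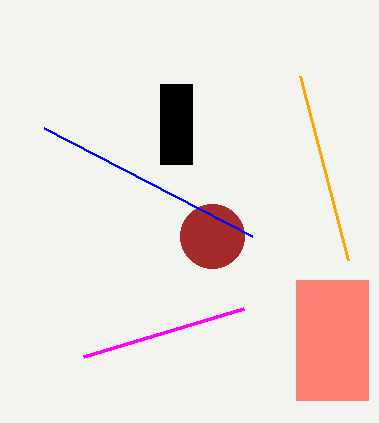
x1_1 = 348
y1_1 = 260
cx_2 = 212
cy_2 = 236
r_2 = 32
x0_3 = 296
y0_3 = 280
x1_3 = 368
y1_3 = 400
x1_4 = 244
y1_4 = 308
x1_5 = 252
y1_5 = 236
x0_6 = 160
y0_6 = 84
x1_6 = 192
y1_6 = 164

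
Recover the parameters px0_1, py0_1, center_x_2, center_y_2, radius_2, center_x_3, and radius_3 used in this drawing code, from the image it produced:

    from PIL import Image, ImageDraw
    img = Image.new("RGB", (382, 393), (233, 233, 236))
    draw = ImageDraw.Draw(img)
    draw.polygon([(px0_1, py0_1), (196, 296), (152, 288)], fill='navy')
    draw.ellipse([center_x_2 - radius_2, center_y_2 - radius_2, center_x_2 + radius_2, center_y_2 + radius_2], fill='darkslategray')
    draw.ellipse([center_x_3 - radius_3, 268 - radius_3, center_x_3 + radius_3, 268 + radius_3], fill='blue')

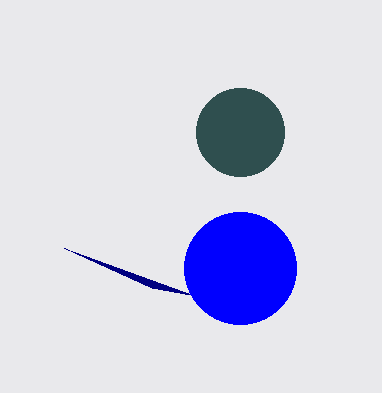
px0_1 = 64; py0_1 = 248; center_x_2 = 240; center_y_2 = 132; radius_2 = 44; center_x_3 = 240; radius_3 = 56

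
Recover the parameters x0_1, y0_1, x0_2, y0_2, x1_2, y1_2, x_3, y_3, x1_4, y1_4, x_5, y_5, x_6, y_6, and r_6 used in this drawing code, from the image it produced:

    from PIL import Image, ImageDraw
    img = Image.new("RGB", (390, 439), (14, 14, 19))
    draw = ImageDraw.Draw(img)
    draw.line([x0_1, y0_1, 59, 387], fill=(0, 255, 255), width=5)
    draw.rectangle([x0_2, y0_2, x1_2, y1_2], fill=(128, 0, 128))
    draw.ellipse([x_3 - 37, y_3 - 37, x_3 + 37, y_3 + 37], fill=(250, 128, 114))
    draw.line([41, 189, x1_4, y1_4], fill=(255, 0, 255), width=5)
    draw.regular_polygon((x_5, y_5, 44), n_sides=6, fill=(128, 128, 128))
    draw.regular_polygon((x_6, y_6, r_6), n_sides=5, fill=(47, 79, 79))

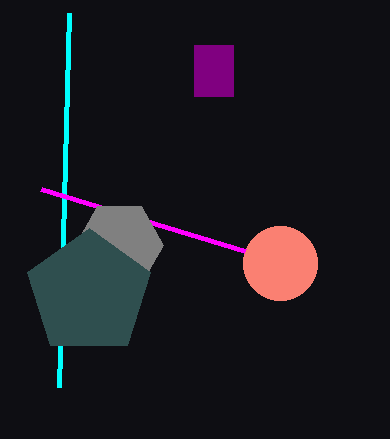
x0_1 = 69, y0_1 = 13, x0_2 = 194, y0_2 = 45, x1_2 = 233, y1_2 = 96, x_3 = 280, y_3 = 263, x1_4 = 245, y1_4 = 251, x_5 = 119, y_5 = 245, x_6 = 89, y_6 = 293, r_6 = 65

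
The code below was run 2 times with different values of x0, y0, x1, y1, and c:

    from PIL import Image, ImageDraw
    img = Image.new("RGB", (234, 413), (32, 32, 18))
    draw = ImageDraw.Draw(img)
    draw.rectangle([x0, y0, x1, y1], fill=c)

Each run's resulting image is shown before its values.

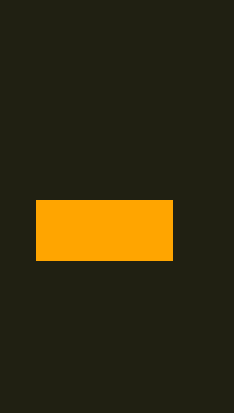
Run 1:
x0 = 36
y0 = 200
x1 = 172
y1 = 260
c = 'orange'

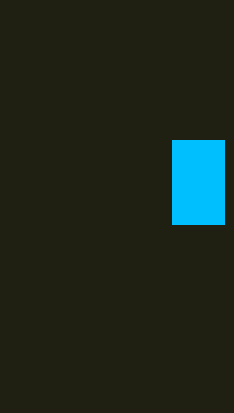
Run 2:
x0 = 172
y0 = 140
x1 = 224
y1 = 224
c = 'deepskyblue'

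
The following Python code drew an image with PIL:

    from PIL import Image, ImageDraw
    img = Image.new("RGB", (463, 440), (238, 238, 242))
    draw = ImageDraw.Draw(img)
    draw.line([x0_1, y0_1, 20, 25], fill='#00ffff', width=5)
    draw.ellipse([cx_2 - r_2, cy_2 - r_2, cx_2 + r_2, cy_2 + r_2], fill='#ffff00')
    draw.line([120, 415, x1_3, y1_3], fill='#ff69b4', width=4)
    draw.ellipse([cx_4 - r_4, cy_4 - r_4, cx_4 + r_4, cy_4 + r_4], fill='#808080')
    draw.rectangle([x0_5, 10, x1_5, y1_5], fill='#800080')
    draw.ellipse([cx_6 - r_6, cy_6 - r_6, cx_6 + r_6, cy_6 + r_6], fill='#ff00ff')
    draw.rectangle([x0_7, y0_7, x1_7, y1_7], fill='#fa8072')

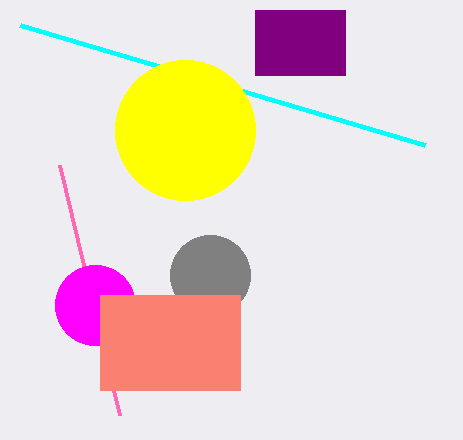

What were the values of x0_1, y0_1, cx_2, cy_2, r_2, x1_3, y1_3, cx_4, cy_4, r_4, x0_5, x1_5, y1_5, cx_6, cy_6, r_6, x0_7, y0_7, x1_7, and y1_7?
x0_1 = 425
y0_1 = 145
cx_2 = 185
cy_2 = 130
r_2 = 70
x1_3 = 60
y1_3 = 165
cx_4 = 210
cy_4 = 275
r_4 = 40
x0_5 = 255
x1_5 = 345
y1_5 = 75
cx_6 = 95
cy_6 = 305
r_6 = 40
x0_7 = 100
y0_7 = 295
x1_7 = 240
y1_7 = 390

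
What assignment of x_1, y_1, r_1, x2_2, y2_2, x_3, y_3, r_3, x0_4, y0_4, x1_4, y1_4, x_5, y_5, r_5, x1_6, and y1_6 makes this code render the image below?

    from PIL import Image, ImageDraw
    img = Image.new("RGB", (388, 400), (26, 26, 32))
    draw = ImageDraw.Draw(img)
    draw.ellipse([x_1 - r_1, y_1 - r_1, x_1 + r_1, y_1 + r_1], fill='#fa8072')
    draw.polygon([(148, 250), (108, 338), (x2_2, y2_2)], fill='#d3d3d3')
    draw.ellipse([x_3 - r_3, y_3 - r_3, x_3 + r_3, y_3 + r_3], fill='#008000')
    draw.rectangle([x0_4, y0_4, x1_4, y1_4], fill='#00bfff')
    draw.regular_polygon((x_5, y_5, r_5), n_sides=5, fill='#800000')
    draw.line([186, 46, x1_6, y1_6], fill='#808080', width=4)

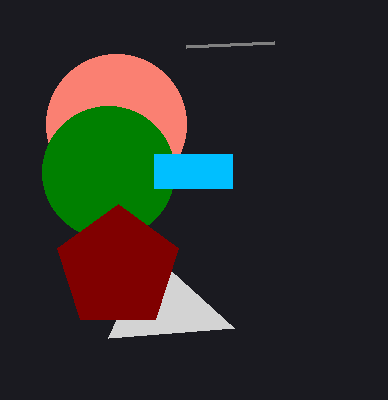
x_1 = 116
y_1 = 124
r_1 = 70
x2_2 = 234
y2_2 = 328
x_3 = 108
y_3 = 172
r_3 = 66
x0_4 = 154
y0_4 = 154
x1_4 = 232
y1_4 = 188
x_5 = 118
y_5 = 268
r_5 = 64
x1_6 = 274
y1_6 = 42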